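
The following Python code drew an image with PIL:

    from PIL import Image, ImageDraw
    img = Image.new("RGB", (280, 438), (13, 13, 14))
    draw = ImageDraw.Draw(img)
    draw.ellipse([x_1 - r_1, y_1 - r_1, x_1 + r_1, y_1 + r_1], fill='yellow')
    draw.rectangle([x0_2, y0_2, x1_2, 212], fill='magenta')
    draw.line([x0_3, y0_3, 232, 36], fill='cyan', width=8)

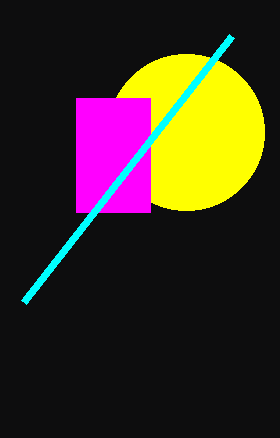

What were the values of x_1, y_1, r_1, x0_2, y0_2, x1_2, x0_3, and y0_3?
x_1 = 186; y_1 = 132; r_1 = 78; x0_2 = 76; y0_2 = 98; x1_2 = 150; x0_3 = 24; y0_3 = 302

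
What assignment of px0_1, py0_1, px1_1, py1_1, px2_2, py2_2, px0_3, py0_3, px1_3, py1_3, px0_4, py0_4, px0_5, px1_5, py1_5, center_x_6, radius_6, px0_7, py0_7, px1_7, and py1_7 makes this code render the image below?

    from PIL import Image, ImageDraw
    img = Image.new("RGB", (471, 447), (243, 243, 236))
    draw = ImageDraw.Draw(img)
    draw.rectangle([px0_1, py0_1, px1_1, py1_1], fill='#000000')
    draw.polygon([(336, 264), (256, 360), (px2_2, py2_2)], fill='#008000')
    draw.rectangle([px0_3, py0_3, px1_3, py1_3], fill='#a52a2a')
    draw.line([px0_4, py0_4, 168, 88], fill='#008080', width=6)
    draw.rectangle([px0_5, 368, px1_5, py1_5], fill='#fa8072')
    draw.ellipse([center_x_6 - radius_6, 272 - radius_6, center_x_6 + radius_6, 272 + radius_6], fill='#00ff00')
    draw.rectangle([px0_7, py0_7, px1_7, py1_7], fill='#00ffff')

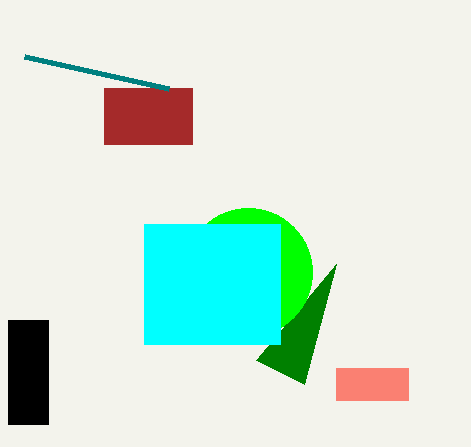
px0_1 = 8
py0_1 = 320
px1_1 = 48
py1_1 = 424
px2_2 = 304
py2_2 = 384
px0_3 = 104
py0_3 = 88
px1_3 = 192
py1_3 = 144
px0_4 = 24
py0_4 = 56
px0_5 = 336
px1_5 = 408
py1_5 = 400
center_x_6 = 248
radius_6 = 64
px0_7 = 144
py0_7 = 224
px1_7 = 280
py1_7 = 344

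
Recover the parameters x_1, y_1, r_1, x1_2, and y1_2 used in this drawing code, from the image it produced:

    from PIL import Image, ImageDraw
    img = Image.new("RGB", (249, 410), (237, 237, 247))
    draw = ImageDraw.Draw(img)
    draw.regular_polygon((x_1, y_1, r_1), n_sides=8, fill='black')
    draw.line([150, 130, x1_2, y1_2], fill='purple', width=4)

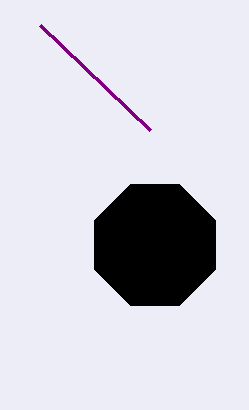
x_1 = 155
y_1 = 245
r_1 = 65
x1_2 = 40
y1_2 = 25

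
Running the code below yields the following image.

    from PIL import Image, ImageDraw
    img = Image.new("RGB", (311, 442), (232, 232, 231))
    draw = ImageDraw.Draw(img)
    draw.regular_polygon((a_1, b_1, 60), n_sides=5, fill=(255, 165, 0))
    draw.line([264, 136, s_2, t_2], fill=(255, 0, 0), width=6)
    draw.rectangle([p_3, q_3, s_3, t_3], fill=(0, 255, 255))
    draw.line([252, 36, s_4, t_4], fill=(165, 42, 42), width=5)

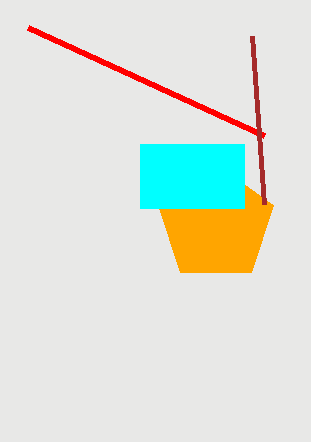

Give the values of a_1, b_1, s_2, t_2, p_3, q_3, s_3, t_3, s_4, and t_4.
a_1 = 216; b_1 = 224; s_2 = 28; t_2 = 28; p_3 = 140; q_3 = 144; s_3 = 244; t_3 = 208; s_4 = 264; t_4 = 204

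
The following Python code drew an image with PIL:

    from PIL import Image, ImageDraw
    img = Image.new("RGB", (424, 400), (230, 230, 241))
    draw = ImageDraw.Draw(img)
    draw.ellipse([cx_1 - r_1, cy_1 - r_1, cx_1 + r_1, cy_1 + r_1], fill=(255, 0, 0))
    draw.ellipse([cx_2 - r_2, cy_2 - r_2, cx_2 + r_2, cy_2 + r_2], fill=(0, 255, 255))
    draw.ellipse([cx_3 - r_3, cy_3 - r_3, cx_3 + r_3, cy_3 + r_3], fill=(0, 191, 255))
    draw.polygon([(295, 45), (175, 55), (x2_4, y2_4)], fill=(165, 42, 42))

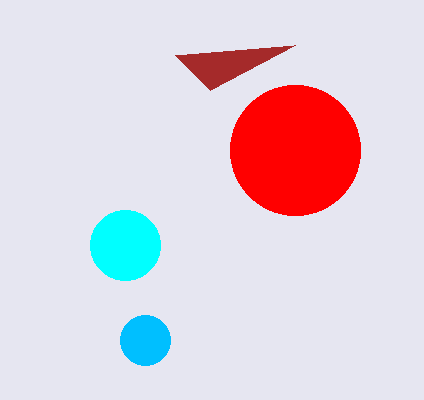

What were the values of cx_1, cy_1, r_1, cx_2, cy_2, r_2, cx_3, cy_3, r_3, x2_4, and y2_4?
cx_1 = 295, cy_1 = 150, r_1 = 65, cx_2 = 125, cy_2 = 245, r_2 = 35, cx_3 = 145, cy_3 = 340, r_3 = 25, x2_4 = 210, y2_4 = 90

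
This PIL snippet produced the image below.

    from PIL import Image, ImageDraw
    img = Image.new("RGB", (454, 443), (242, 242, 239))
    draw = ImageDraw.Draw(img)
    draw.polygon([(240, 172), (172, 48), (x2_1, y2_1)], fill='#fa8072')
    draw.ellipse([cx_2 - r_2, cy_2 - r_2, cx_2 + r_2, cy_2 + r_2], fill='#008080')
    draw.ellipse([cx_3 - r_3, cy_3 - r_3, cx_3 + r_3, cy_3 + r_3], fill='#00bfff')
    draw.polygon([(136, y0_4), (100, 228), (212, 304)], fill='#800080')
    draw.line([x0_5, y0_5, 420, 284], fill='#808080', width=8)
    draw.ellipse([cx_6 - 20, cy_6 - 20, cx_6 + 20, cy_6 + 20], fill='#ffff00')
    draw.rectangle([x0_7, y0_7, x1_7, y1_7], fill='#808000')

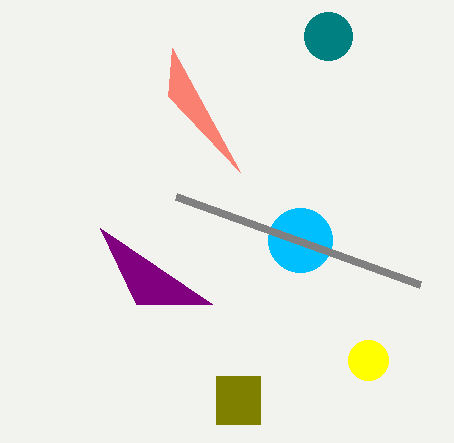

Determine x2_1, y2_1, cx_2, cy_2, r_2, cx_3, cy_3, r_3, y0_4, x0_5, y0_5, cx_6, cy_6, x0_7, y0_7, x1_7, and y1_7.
x2_1 = 168, y2_1 = 96, cx_2 = 328, cy_2 = 36, r_2 = 24, cx_3 = 300, cy_3 = 240, r_3 = 32, y0_4 = 304, x0_5 = 176, y0_5 = 196, cx_6 = 368, cy_6 = 360, x0_7 = 216, y0_7 = 376, x1_7 = 260, y1_7 = 424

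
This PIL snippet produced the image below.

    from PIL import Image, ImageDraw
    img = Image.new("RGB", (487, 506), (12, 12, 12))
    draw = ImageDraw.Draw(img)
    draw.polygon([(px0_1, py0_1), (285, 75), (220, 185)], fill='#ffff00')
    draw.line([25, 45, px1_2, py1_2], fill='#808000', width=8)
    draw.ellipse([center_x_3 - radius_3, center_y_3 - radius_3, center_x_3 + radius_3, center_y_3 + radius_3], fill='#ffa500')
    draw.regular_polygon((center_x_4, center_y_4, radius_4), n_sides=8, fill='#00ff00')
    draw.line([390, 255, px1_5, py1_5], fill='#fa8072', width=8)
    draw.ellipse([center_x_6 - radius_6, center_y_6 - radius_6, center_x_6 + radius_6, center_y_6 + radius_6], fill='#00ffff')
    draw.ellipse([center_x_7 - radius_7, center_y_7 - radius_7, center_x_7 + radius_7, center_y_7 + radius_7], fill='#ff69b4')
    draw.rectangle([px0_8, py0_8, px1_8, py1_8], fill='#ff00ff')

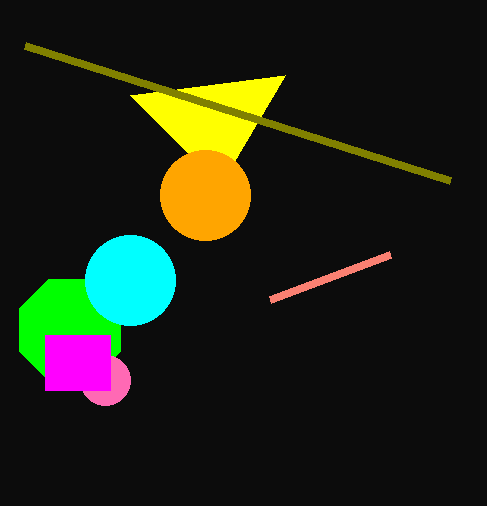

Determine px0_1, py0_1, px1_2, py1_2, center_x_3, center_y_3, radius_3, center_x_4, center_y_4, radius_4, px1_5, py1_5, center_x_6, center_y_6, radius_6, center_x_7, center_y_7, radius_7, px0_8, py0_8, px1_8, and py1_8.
px0_1 = 130; py0_1 = 95; px1_2 = 450; py1_2 = 180; center_x_3 = 205; center_y_3 = 195; radius_3 = 45; center_x_4 = 70; center_y_4 = 330; radius_4 = 55; px1_5 = 270; py1_5 = 300; center_x_6 = 130; center_y_6 = 280; radius_6 = 45; center_x_7 = 105; center_y_7 = 380; radius_7 = 25; px0_8 = 45; py0_8 = 335; px1_8 = 110; py1_8 = 390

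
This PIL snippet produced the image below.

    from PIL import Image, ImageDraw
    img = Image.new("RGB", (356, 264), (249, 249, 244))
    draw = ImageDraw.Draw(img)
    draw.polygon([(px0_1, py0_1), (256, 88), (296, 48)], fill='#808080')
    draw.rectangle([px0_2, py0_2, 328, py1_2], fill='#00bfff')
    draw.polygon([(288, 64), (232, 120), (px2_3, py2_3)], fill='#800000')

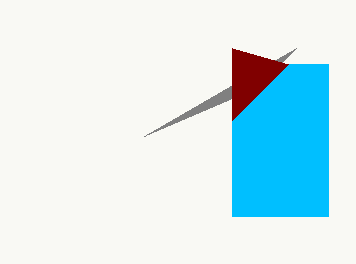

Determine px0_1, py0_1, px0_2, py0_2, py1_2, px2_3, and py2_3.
px0_1 = 144; py0_1 = 136; px0_2 = 232; py0_2 = 64; py1_2 = 216; px2_3 = 232; py2_3 = 48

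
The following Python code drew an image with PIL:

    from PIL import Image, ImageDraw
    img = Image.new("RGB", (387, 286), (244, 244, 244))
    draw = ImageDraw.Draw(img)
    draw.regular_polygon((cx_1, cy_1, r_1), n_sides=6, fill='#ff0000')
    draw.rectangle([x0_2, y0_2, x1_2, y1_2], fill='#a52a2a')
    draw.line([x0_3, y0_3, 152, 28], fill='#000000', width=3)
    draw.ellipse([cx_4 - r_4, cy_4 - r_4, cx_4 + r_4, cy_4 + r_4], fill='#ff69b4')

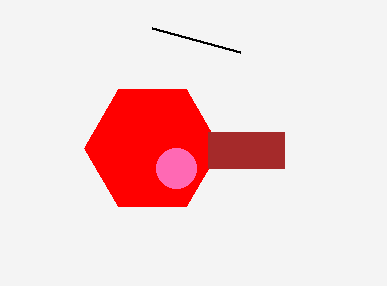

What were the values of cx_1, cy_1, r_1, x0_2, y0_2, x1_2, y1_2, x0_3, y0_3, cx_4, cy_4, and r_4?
cx_1 = 152
cy_1 = 148
r_1 = 68
x0_2 = 208
y0_2 = 132
x1_2 = 284
y1_2 = 168
x0_3 = 240
y0_3 = 52
cx_4 = 176
cy_4 = 168
r_4 = 20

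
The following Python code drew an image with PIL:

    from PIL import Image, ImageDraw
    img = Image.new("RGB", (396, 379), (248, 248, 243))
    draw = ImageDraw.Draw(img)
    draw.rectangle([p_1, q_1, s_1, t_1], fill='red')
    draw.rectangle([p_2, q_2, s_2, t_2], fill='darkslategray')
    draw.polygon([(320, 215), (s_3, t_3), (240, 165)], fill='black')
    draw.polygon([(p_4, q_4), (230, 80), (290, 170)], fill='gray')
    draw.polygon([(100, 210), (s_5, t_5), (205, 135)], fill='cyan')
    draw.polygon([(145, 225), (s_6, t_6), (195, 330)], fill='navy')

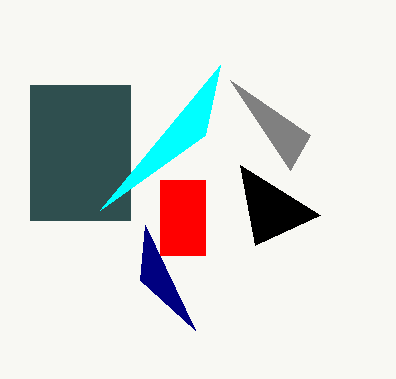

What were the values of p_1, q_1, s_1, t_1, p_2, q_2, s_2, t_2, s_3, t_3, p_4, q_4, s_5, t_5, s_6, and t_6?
p_1 = 160
q_1 = 180
s_1 = 205
t_1 = 255
p_2 = 30
q_2 = 85
s_2 = 130
t_2 = 220
s_3 = 255
t_3 = 245
p_4 = 310
q_4 = 135
s_5 = 220
t_5 = 65
s_6 = 140
t_6 = 280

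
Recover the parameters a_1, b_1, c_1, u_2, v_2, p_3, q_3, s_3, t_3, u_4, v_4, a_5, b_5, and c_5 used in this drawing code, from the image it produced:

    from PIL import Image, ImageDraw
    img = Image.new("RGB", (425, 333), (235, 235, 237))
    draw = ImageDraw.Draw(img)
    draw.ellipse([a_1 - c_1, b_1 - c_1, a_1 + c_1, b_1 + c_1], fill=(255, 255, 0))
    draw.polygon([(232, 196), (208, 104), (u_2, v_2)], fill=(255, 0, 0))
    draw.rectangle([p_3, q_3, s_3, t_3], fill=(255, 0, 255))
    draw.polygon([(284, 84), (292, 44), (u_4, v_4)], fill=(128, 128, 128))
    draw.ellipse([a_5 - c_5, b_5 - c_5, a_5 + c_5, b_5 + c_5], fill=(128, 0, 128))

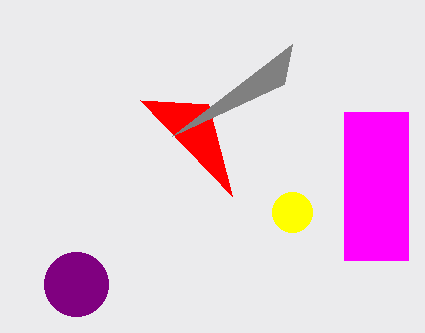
a_1 = 292, b_1 = 212, c_1 = 20, u_2 = 140, v_2 = 100, p_3 = 344, q_3 = 112, s_3 = 408, t_3 = 260, u_4 = 172, v_4 = 136, a_5 = 76, b_5 = 284, c_5 = 32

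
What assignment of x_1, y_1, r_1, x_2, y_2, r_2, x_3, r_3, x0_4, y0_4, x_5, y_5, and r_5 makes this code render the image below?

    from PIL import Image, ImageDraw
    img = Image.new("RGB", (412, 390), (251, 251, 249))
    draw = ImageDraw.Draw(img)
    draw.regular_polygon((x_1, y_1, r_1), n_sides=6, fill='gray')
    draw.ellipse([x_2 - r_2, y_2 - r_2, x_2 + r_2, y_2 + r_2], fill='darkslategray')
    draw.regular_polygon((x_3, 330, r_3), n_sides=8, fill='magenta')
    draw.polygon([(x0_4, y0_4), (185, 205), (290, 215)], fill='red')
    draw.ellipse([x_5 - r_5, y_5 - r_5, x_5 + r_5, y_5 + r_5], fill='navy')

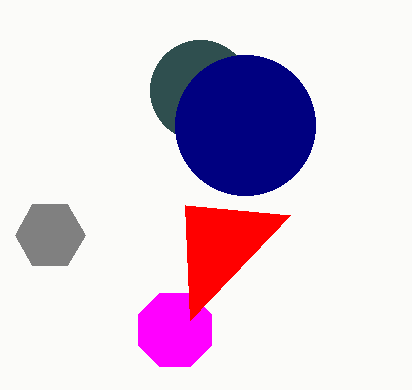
x_1 = 50
y_1 = 235
r_1 = 35
x_2 = 200
y_2 = 90
r_2 = 50
x_3 = 175
r_3 = 40
x0_4 = 190
y0_4 = 320
x_5 = 245
y_5 = 125
r_5 = 70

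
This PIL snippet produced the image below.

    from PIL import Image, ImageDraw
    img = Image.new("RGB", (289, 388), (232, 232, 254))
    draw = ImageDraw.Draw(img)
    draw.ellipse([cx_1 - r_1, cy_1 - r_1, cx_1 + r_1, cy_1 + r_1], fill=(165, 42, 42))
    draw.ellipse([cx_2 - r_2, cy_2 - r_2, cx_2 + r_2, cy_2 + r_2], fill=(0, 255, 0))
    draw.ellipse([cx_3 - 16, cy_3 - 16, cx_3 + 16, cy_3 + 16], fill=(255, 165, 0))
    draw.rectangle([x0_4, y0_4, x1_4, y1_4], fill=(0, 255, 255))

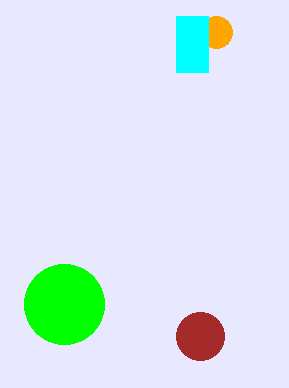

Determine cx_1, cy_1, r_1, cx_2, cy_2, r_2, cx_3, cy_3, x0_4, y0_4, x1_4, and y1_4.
cx_1 = 200, cy_1 = 336, r_1 = 24, cx_2 = 64, cy_2 = 304, r_2 = 40, cx_3 = 216, cy_3 = 32, x0_4 = 176, y0_4 = 16, x1_4 = 208, y1_4 = 72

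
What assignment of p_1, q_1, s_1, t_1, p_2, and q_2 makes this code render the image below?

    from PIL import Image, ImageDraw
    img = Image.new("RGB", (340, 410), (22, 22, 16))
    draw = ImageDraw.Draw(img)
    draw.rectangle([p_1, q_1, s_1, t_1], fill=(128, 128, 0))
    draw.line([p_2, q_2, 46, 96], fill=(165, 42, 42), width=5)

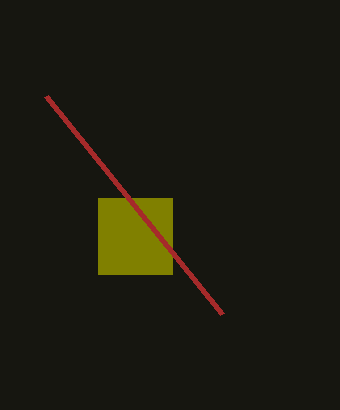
p_1 = 98
q_1 = 198
s_1 = 172
t_1 = 274
p_2 = 222
q_2 = 314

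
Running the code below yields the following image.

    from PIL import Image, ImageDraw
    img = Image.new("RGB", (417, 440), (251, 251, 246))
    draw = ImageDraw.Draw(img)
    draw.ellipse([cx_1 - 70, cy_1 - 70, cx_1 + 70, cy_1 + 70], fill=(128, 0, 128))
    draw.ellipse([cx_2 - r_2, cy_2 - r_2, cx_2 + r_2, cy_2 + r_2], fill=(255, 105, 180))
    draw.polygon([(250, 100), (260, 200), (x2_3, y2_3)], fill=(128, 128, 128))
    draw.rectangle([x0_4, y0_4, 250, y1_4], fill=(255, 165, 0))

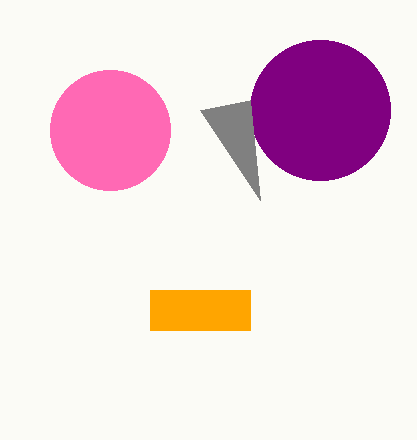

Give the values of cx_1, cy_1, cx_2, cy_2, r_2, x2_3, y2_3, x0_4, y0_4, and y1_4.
cx_1 = 320; cy_1 = 110; cx_2 = 110; cy_2 = 130; r_2 = 60; x2_3 = 200; y2_3 = 110; x0_4 = 150; y0_4 = 290; y1_4 = 330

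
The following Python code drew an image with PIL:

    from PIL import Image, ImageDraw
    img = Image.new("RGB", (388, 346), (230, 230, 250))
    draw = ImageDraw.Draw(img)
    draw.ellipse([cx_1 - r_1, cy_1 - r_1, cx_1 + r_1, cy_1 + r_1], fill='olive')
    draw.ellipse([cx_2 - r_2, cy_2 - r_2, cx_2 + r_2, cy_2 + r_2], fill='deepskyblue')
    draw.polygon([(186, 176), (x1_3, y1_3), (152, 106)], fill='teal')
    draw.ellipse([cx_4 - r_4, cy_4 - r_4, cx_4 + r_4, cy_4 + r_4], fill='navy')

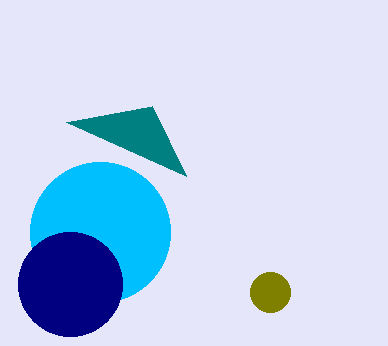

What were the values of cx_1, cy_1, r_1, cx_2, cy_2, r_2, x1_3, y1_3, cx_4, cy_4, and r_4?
cx_1 = 270, cy_1 = 292, r_1 = 20, cx_2 = 100, cy_2 = 232, r_2 = 70, x1_3 = 66, y1_3 = 122, cx_4 = 70, cy_4 = 284, r_4 = 52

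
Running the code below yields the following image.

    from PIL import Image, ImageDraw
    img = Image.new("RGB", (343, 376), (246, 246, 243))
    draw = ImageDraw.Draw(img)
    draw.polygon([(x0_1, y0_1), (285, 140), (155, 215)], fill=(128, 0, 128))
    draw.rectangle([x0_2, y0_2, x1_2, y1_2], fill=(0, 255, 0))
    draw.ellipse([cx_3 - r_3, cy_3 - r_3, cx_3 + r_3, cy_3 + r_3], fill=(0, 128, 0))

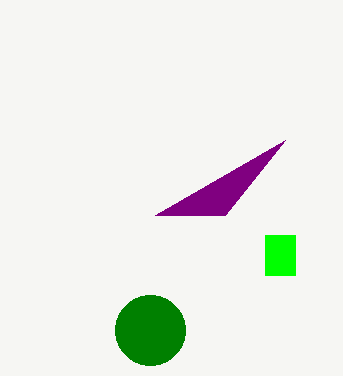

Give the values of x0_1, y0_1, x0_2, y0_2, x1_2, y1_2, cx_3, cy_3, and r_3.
x0_1 = 225, y0_1 = 215, x0_2 = 265, y0_2 = 235, x1_2 = 295, y1_2 = 275, cx_3 = 150, cy_3 = 330, r_3 = 35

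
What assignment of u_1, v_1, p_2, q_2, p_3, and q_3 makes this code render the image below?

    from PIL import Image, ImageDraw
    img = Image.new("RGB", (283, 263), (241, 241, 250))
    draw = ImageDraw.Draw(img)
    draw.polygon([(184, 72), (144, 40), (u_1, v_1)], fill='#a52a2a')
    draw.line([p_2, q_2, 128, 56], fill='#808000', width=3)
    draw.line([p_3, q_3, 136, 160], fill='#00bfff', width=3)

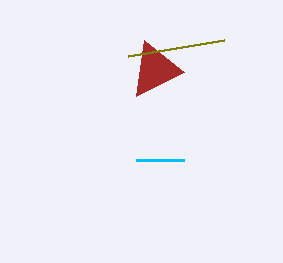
u_1 = 136, v_1 = 96, p_2 = 224, q_2 = 40, p_3 = 184, q_3 = 160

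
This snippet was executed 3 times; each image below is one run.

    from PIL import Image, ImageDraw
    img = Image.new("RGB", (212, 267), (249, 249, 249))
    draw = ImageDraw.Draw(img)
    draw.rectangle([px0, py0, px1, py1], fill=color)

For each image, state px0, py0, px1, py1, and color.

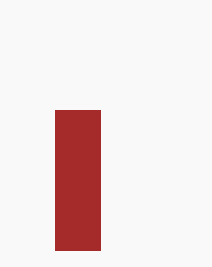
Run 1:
px0 = 55; py0 = 110; px1 = 100; py1 = 250; color = 'brown'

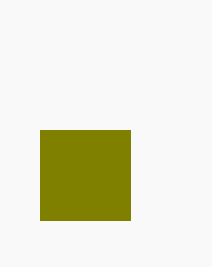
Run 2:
px0 = 40; py0 = 130; px1 = 130; py1 = 220; color = 'olive'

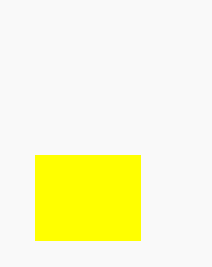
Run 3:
px0 = 35; py0 = 155; px1 = 140; py1 = 240; color = 'yellow'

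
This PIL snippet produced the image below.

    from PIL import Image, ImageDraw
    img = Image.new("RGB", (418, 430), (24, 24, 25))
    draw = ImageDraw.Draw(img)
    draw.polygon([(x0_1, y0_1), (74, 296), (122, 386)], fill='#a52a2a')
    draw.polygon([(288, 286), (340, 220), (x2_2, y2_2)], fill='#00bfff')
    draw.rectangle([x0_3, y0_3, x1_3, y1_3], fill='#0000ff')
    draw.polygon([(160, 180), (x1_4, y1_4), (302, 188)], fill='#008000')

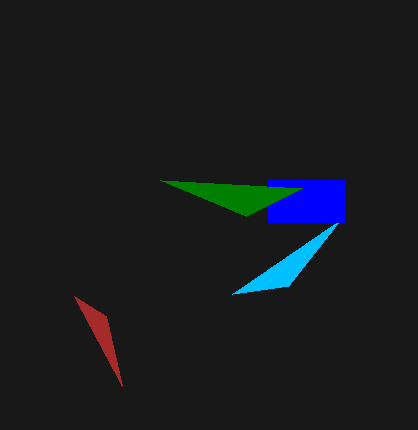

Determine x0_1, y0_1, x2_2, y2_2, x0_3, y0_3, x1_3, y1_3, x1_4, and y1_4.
x0_1 = 106; y0_1 = 316; x2_2 = 232; y2_2 = 294; x0_3 = 268; y0_3 = 180; x1_3 = 344; y1_3 = 222; x1_4 = 246; y1_4 = 216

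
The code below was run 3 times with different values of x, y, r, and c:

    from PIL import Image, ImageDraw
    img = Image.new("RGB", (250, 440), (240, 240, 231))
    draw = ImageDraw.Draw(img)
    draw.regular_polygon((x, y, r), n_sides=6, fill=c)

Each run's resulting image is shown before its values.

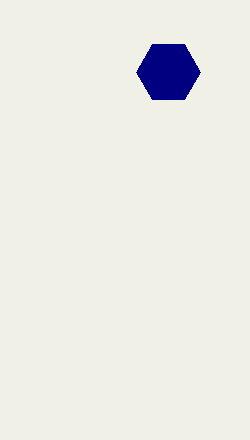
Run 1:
x = 168, y = 72, r = 32, c = 'navy'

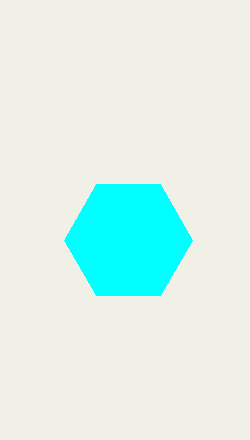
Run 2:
x = 128, y = 240, r = 64, c = 'cyan'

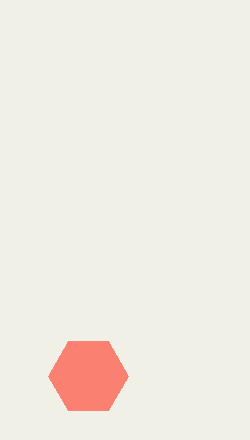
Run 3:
x = 88
y = 376
r = 40
c = 'salmon'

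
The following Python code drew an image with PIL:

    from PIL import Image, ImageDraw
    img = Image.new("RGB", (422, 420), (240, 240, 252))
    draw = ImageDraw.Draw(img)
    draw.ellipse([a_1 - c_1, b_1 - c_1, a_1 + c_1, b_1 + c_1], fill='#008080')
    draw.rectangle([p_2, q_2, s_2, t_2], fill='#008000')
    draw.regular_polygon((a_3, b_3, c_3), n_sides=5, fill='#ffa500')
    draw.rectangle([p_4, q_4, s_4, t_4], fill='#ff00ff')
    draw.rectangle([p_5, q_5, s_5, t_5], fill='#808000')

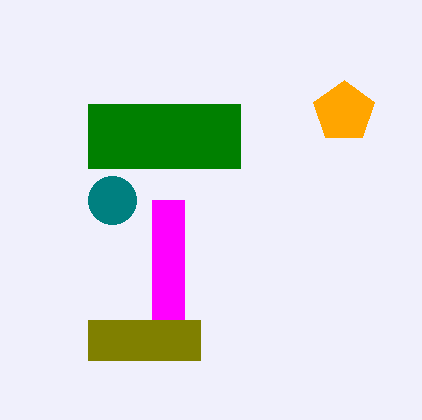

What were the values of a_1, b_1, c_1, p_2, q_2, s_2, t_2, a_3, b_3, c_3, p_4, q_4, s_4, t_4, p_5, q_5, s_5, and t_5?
a_1 = 112; b_1 = 200; c_1 = 24; p_2 = 88; q_2 = 104; s_2 = 240; t_2 = 168; a_3 = 344; b_3 = 112; c_3 = 32; p_4 = 152; q_4 = 200; s_4 = 184; t_4 = 320; p_5 = 88; q_5 = 320; s_5 = 200; t_5 = 360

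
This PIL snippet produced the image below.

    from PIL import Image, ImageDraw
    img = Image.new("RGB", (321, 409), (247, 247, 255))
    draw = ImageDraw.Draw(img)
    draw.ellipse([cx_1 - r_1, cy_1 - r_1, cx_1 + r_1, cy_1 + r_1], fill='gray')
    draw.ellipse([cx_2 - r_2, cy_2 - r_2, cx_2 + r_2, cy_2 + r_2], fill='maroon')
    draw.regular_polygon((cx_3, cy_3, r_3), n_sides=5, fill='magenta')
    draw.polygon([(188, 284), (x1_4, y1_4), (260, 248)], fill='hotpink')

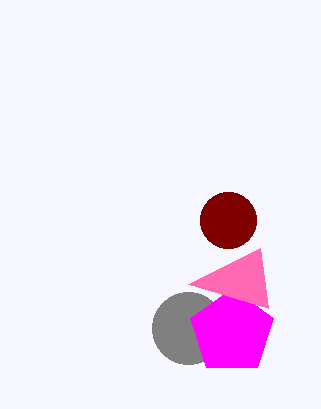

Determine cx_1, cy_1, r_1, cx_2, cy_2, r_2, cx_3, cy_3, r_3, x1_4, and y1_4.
cx_1 = 188
cy_1 = 328
r_1 = 36
cx_2 = 228
cy_2 = 220
r_2 = 28
cx_3 = 232
cy_3 = 332
r_3 = 44
x1_4 = 268
y1_4 = 308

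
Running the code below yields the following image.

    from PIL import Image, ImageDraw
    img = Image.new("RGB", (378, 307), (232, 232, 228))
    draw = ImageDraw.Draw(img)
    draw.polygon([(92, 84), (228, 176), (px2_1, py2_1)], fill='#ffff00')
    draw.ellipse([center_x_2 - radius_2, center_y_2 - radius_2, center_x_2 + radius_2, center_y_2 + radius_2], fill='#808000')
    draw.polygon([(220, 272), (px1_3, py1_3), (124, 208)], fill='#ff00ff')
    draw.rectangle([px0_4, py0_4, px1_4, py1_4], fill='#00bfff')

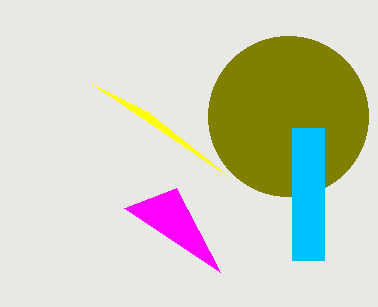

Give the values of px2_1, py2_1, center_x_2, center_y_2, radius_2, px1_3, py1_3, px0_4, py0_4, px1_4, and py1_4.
px2_1 = 148
py2_1 = 112
center_x_2 = 288
center_y_2 = 116
radius_2 = 80
px1_3 = 176
py1_3 = 188
px0_4 = 292
py0_4 = 128
px1_4 = 324
py1_4 = 260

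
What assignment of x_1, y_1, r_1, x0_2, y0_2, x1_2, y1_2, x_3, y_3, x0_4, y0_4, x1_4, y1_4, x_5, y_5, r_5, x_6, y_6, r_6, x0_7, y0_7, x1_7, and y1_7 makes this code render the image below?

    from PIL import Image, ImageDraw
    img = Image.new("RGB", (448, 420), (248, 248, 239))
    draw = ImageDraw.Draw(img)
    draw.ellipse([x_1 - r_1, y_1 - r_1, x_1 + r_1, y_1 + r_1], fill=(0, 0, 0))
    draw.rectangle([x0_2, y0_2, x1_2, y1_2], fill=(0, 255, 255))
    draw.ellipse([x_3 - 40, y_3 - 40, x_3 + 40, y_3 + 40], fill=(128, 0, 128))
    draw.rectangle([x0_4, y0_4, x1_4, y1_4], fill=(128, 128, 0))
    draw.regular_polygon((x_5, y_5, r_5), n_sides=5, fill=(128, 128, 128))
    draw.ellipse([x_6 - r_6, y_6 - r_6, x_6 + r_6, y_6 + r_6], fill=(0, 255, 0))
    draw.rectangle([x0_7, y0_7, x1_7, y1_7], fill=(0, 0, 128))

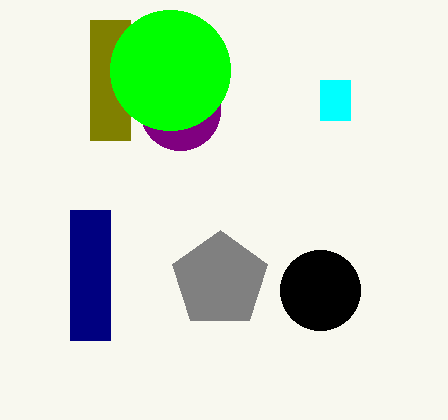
x_1 = 320
y_1 = 290
r_1 = 40
x0_2 = 320
y0_2 = 80
x1_2 = 350
y1_2 = 120
x_3 = 180
y_3 = 110
x0_4 = 90
y0_4 = 20
x1_4 = 130
y1_4 = 140
x_5 = 220
y_5 = 280
r_5 = 50
x_6 = 170
y_6 = 70
r_6 = 60
x0_7 = 70
y0_7 = 210
x1_7 = 110
y1_7 = 340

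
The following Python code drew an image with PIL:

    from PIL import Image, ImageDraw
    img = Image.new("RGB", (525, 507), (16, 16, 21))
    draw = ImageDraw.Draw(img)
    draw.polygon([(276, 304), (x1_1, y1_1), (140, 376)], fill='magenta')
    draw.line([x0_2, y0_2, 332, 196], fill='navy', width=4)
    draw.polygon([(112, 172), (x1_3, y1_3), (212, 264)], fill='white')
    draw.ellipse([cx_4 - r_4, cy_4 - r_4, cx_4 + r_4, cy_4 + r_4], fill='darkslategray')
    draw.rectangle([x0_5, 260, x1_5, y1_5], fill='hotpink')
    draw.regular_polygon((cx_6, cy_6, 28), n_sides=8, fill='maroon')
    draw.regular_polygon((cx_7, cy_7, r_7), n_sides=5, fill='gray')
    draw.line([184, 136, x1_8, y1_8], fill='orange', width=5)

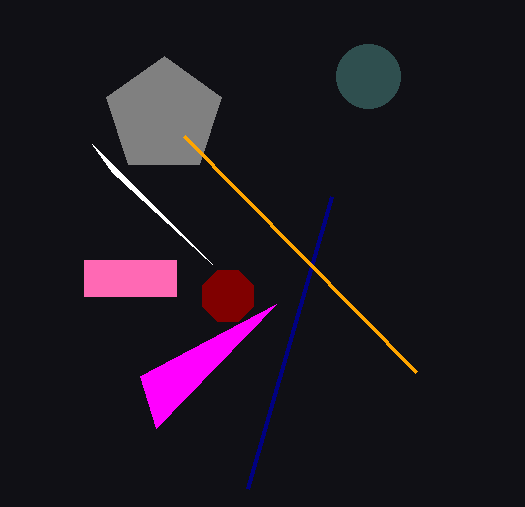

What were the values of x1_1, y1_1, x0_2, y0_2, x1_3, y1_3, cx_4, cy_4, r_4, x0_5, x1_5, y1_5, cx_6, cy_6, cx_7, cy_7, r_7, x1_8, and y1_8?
x1_1 = 156; y1_1 = 428; x0_2 = 248; y0_2 = 488; x1_3 = 92; y1_3 = 144; cx_4 = 368; cy_4 = 76; r_4 = 32; x0_5 = 84; x1_5 = 176; y1_5 = 296; cx_6 = 228; cy_6 = 296; cx_7 = 164; cy_7 = 116; r_7 = 60; x1_8 = 416; y1_8 = 372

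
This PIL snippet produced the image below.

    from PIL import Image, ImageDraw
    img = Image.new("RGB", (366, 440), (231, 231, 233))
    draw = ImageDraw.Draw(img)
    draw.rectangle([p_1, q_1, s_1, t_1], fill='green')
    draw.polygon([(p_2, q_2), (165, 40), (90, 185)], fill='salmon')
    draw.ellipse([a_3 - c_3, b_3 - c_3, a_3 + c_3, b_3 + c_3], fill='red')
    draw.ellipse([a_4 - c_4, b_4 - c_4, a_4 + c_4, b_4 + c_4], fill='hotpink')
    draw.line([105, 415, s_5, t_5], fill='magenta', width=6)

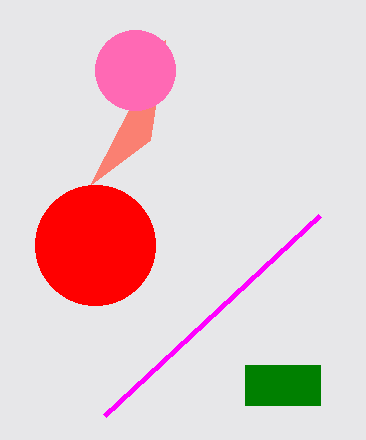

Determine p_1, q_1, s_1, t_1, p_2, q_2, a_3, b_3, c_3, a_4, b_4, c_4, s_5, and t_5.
p_1 = 245; q_1 = 365; s_1 = 320; t_1 = 405; p_2 = 150; q_2 = 140; a_3 = 95; b_3 = 245; c_3 = 60; a_4 = 135; b_4 = 70; c_4 = 40; s_5 = 320; t_5 = 215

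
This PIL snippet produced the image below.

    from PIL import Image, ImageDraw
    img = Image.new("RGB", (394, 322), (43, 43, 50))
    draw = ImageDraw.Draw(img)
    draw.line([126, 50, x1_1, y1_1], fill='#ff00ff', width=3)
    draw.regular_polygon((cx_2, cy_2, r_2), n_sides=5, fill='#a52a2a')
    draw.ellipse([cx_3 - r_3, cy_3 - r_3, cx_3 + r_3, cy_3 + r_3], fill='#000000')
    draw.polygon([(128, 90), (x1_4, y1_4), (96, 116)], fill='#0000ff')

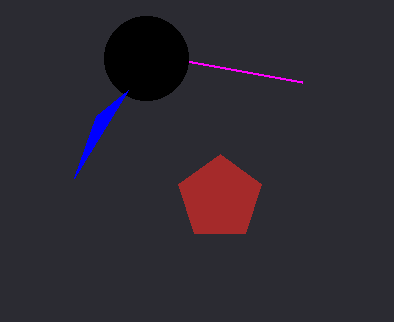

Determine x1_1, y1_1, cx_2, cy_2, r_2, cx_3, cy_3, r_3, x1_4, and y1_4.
x1_1 = 302
y1_1 = 82
cx_2 = 220
cy_2 = 198
r_2 = 44
cx_3 = 146
cy_3 = 58
r_3 = 42
x1_4 = 74
y1_4 = 178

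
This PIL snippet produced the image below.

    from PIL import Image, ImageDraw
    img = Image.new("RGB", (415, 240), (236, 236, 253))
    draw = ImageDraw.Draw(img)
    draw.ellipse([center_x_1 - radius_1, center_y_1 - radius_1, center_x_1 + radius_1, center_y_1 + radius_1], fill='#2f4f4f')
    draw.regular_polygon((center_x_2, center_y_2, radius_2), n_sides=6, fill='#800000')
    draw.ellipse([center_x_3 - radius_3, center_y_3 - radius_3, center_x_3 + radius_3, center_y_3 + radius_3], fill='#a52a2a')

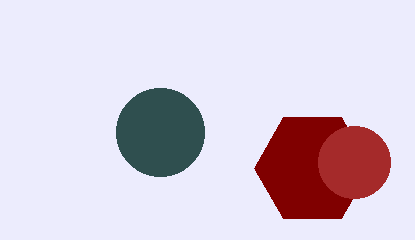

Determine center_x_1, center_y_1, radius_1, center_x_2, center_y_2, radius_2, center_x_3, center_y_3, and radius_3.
center_x_1 = 160, center_y_1 = 132, radius_1 = 44, center_x_2 = 312, center_y_2 = 168, radius_2 = 58, center_x_3 = 354, center_y_3 = 162, radius_3 = 36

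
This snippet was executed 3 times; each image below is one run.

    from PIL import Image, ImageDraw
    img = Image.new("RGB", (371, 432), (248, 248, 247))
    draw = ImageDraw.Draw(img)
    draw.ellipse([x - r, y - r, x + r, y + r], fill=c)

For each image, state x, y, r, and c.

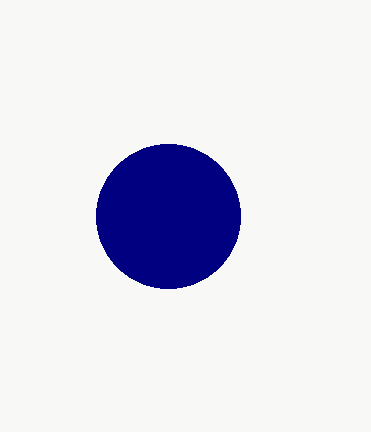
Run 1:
x = 168, y = 216, r = 72, c = 'navy'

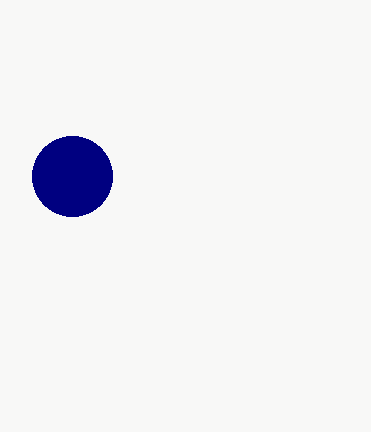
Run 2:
x = 72; y = 176; r = 40; c = 'navy'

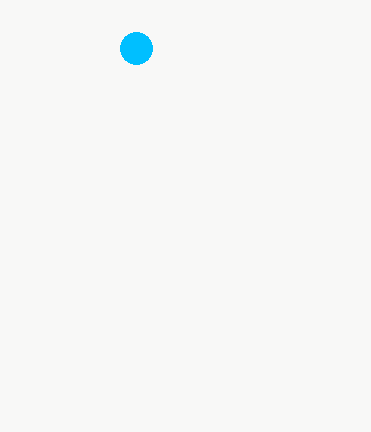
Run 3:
x = 136; y = 48; r = 16; c = 'deepskyblue'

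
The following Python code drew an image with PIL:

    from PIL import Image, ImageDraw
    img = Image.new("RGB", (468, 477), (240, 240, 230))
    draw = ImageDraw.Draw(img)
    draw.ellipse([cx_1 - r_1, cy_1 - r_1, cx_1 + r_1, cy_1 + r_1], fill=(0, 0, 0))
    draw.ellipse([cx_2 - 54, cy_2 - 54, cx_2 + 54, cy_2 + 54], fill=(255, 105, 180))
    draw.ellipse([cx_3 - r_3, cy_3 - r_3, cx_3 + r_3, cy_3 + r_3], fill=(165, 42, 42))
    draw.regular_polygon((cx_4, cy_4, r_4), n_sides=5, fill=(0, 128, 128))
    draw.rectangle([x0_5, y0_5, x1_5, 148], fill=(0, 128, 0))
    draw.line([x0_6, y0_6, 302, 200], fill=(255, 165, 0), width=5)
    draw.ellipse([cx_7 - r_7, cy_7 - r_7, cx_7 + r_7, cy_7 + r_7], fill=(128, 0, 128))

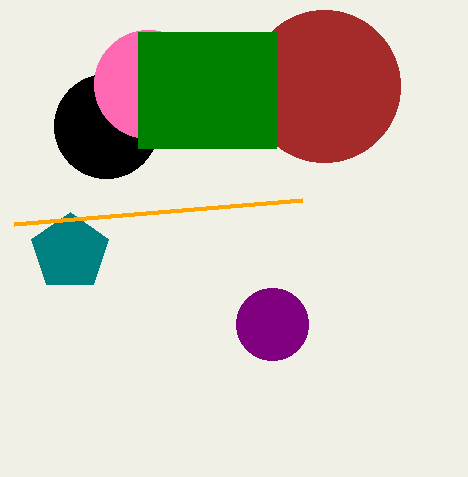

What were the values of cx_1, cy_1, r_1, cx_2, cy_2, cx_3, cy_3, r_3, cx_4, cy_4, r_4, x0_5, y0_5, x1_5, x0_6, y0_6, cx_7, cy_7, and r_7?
cx_1 = 106, cy_1 = 126, r_1 = 52, cx_2 = 148, cy_2 = 84, cx_3 = 324, cy_3 = 86, r_3 = 76, cx_4 = 70, cy_4 = 252, r_4 = 40, x0_5 = 138, y0_5 = 32, x1_5 = 276, x0_6 = 14, y0_6 = 224, cx_7 = 272, cy_7 = 324, r_7 = 36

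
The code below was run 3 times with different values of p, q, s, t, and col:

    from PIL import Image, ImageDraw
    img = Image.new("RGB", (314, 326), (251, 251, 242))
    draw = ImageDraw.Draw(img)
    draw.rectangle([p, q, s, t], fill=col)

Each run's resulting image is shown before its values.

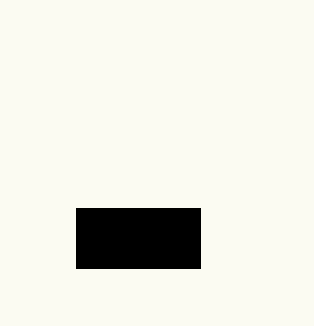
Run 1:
p = 76; q = 208; s = 200; t = 268; col = 'black'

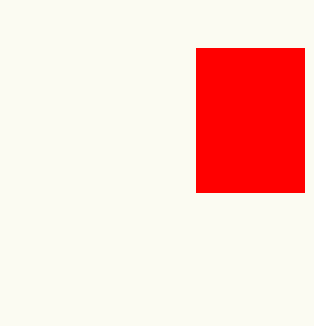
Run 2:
p = 196; q = 48; s = 304; t = 192; col = 'red'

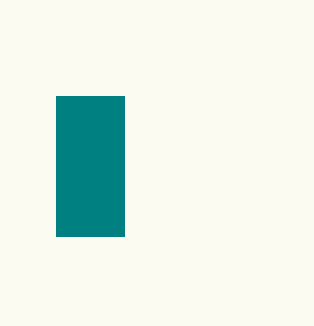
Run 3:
p = 56
q = 96
s = 124
t = 236
col = 'teal'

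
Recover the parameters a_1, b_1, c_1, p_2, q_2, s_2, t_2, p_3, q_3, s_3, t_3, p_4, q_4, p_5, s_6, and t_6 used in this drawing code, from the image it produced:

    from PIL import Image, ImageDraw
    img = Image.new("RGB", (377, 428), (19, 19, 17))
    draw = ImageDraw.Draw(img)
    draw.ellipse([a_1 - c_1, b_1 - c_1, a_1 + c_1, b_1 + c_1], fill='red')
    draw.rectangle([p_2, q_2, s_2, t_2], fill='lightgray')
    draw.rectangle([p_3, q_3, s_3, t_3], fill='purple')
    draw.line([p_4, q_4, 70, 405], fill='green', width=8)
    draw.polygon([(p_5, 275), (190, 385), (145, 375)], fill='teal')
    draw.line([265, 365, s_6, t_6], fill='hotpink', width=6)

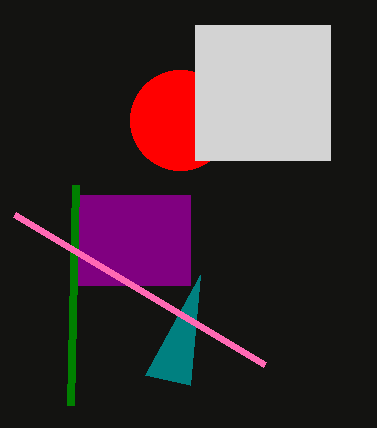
a_1 = 180
b_1 = 120
c_1 = 50
p_2 = 195
q_2 = 25
s_2 = 330
t_2 = 160
p_3 = 75
q_3 = 195
s_3 = 190
t_3 = 285
p_4 = 75
q_4 = 185
p_5 = 200
s_6 = 15
t_6 = 215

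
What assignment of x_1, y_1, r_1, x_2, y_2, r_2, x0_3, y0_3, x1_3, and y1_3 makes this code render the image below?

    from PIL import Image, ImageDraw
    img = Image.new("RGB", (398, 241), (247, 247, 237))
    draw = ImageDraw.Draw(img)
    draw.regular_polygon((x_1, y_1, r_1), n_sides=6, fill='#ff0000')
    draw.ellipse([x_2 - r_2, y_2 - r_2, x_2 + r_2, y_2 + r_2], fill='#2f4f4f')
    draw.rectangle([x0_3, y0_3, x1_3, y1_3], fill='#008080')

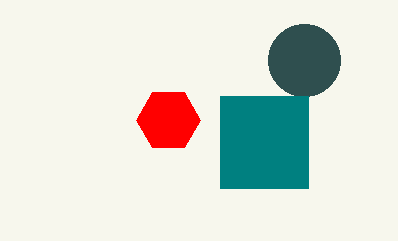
x_1 = 168, y_1 = 120, r_1 = 32, x_2 = 304, y_2 = 60, r_2 = 36, x0_3 = 220, y0_3 = 96, x1_3 = 308, y1_3 = 188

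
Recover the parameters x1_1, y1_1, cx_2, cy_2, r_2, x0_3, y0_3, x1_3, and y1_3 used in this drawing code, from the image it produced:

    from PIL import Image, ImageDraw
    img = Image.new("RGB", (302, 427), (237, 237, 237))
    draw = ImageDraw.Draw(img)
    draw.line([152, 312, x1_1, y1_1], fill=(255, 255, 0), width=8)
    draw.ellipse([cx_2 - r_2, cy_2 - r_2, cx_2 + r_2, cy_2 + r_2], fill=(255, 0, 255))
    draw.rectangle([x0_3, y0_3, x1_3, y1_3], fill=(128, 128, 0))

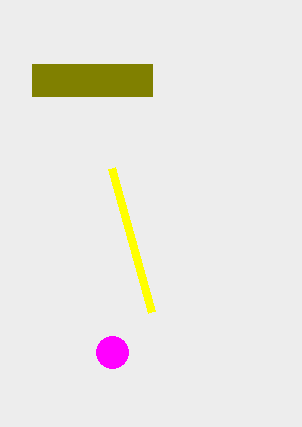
x1_1 = 112
y1_1 = 168
cx_2 = 112
cy_2 = 352
r_2 = 16
x0_3 = 32
y0_3 = 64
x1_3 = 152
y1_3 = 96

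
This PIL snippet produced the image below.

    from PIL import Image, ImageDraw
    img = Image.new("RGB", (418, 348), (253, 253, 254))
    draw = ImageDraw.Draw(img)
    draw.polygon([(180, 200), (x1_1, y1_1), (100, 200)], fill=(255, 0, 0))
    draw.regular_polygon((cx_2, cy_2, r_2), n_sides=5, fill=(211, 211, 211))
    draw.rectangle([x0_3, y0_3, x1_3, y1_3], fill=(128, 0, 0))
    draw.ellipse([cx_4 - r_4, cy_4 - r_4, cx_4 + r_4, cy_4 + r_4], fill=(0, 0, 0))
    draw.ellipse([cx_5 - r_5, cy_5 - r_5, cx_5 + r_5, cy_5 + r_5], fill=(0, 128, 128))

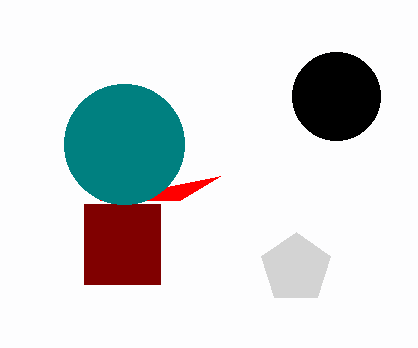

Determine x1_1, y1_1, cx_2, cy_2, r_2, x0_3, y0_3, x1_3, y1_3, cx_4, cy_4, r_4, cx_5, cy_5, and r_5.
x1_1 = 220
y1_1 = 176
cx_2 = 296
cy_2 = 268
r_2 = 36
x0_3 = 84
y0_3 = 204
x1_3 = 160
y1_3 = 284
cx_4 = 336
cy_4 = 96
r_4 = 44
cx_5 = 124
cy_5 = 144
r_5 = 60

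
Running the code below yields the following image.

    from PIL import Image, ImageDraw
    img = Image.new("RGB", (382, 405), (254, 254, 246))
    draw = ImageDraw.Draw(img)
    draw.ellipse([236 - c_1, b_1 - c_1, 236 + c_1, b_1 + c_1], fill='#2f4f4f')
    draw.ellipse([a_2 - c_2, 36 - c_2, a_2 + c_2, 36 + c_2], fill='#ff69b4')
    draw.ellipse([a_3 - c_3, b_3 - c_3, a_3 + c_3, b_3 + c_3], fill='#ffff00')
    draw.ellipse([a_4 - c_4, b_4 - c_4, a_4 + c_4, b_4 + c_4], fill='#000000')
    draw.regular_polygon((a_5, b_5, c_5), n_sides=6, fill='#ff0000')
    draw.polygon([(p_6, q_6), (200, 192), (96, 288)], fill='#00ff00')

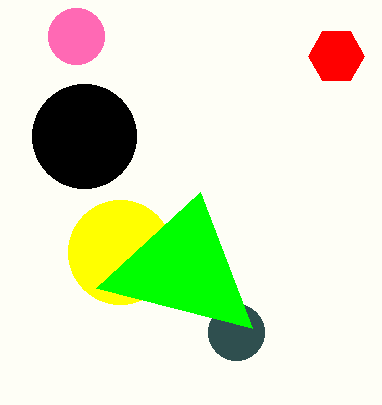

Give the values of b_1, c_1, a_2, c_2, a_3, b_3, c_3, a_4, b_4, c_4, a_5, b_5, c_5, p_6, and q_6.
b_1 = 332
c_1 = 28
a_2 = 76
c_2 = 28
a_3 = 120
b_3 = 252
c_3 = 52
a_4 = 84
b_4 = 136
c_4 = 52
a_5 = 336
b_5 = 56
c_5 = 28
p_6 = 252
q_6 = 328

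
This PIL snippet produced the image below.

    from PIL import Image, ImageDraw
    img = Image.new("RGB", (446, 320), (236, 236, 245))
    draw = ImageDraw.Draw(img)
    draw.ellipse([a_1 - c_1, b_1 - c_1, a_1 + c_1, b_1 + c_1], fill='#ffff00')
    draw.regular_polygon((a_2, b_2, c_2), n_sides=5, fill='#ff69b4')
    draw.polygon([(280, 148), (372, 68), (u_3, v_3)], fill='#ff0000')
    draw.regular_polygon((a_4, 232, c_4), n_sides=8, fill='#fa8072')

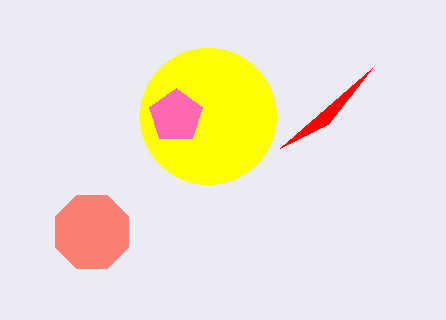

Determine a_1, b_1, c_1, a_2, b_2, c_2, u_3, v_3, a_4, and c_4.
a_1 = 208; b_1 = 116; c_1 = 68; a_2 = 176; b_2 = 116; c_2 = 28; u_3 = 328; v_3 = 124; a_4 = 92; c_4 = 40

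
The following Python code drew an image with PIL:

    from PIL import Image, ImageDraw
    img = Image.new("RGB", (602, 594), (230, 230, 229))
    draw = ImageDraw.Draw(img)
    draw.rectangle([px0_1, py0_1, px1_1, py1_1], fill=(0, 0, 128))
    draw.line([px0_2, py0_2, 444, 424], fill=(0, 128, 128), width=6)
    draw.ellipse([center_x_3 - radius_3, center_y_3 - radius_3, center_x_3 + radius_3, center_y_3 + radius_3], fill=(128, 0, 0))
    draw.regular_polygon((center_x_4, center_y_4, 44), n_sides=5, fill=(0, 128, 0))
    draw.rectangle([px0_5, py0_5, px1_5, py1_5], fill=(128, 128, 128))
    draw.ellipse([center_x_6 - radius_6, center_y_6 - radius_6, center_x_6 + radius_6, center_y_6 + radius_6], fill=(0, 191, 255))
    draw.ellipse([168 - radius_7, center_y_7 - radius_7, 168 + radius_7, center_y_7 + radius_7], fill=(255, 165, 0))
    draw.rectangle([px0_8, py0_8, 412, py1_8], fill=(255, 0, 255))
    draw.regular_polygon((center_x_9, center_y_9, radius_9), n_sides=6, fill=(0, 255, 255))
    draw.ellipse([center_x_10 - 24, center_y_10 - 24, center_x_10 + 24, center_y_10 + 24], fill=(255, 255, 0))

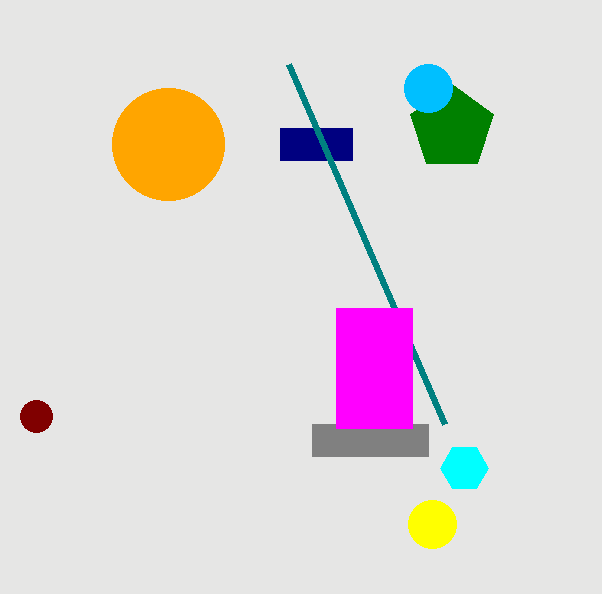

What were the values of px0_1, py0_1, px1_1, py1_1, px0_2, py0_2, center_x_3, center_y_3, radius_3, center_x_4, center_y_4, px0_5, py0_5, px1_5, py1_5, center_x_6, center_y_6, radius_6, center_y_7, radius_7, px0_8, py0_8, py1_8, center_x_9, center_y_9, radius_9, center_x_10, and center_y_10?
px0_1 = 280, py0_1 = 128, px1_1 = 352, py1_1 = 160, px0_2 = 288, py0_2 = 64, center_x_3 = 36, center_y_3 = 416, radius_3 = 16, center_x_4 = 452, center_y_4 = 128, px0_5 = 312, py0_5 = 424, px1_5 = 428, py1_5 = 456, center_x_6 = 428, center_y_6 = 88, radius_6 = 24, center_y_7 = 144, radius_7 = 56, px0_8 = 336, py0_8 = 308, py1_8 = 428, center_x_9 = 464, center_y_9 = 468, radius_9 = 24, center_x_10 = 432, center_y_10 = 524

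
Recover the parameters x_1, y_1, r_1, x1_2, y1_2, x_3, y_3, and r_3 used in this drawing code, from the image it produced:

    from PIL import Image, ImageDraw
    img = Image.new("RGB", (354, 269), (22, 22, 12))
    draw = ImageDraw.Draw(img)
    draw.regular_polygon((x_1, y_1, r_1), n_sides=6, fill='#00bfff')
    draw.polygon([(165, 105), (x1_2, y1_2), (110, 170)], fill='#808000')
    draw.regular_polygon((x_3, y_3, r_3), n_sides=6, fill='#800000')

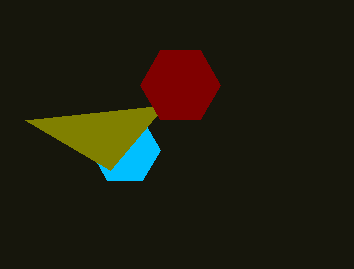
x_1 = 125
y_1 = 150
r_1 = 35
x1_2 = 25
y1_2 = 120
x_3 = 180
y_3 = 85
r_3 = 40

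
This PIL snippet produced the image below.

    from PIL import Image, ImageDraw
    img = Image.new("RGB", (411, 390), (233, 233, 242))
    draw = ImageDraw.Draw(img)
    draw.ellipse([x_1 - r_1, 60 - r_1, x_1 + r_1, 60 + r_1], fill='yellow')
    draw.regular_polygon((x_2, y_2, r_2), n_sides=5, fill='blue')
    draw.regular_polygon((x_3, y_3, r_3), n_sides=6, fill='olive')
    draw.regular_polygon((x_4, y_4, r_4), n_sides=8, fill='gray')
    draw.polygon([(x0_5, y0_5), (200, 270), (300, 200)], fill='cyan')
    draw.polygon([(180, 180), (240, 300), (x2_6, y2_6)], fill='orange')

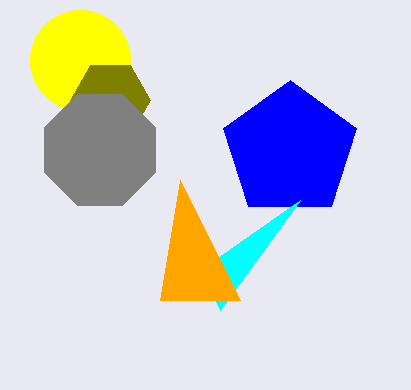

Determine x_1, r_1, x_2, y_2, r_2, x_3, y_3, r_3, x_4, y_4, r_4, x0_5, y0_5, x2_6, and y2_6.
x_1 = 80; r_1 = 50; x_2 = 290; y_2 = 150; r_2 = 70; x_3 = 110; y_3 = 100; r_3 = 40; x_4 = 100; y_4 = 150; r_4 = 60; x0_5 = 220; y0_5 = 310; x2_6 = 160; y2_6 = 300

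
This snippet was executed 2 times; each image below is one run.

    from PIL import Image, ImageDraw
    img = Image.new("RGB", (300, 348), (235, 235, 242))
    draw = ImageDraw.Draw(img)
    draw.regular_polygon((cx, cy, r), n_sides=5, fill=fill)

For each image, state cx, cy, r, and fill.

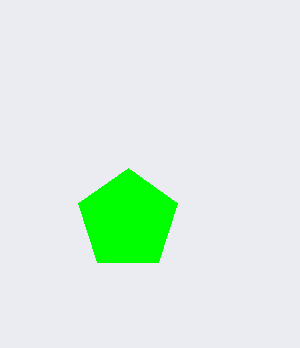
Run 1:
cx = 128
cy = 220
r = 52
fill = 'lime'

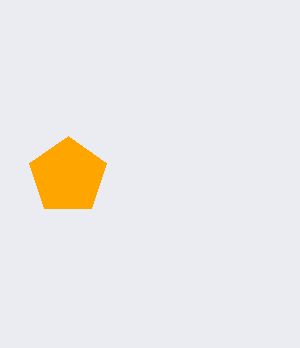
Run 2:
cx = 68, cy = 176, r = 40, fill = 'orange'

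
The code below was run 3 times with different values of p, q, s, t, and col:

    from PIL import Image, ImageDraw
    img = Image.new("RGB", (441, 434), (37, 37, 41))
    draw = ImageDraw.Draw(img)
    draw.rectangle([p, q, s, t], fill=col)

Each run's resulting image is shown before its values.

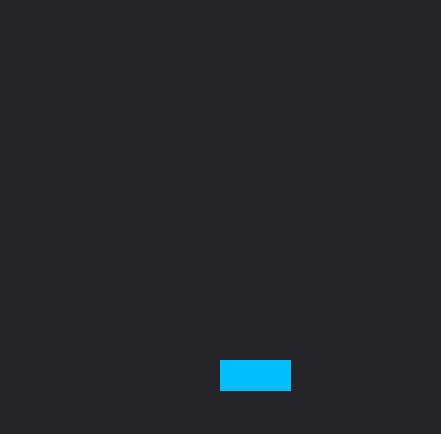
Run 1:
p = 220, q = 360, s = 290, t = 390, col = 'deepskyblue'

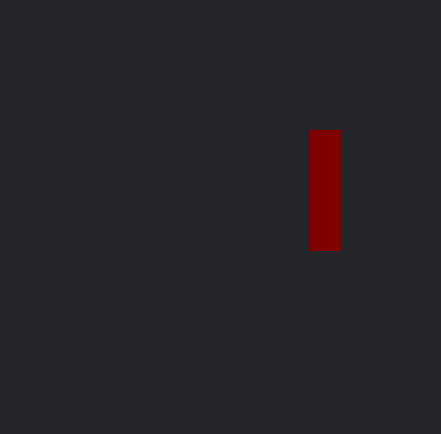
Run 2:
p = 310, q = 130, s = 340, t = 250, col = 'maroon'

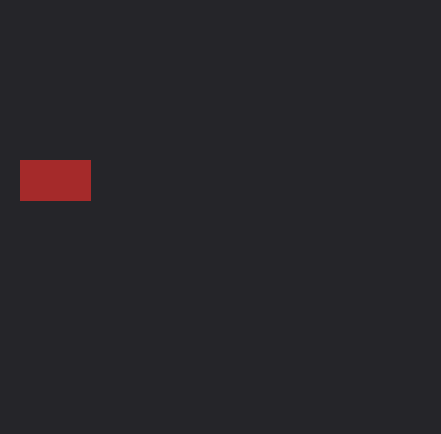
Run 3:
p = 20; q = 160; s = 90; t = 200; col = 'brown'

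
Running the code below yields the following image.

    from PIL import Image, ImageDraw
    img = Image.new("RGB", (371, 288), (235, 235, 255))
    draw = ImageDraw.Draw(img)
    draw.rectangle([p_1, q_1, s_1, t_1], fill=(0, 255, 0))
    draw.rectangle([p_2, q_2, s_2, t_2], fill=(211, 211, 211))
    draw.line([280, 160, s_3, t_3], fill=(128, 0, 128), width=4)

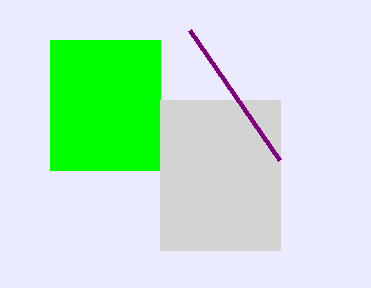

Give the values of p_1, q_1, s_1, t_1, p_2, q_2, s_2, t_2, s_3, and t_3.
p_1 = 50; q_1 = 40; s_1 = 160; t_1 = 170; p_2 = 160; q_2 = 100; s_2 = 280; t_2 = 250; s_3 = 190; t_3 = 30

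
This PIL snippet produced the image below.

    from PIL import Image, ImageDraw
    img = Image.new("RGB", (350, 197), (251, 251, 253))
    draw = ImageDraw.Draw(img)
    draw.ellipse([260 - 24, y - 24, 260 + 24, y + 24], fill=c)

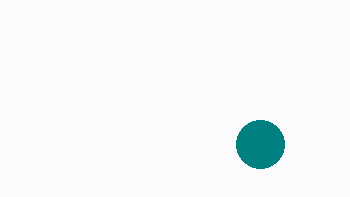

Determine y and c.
y = 144
c = 'teal'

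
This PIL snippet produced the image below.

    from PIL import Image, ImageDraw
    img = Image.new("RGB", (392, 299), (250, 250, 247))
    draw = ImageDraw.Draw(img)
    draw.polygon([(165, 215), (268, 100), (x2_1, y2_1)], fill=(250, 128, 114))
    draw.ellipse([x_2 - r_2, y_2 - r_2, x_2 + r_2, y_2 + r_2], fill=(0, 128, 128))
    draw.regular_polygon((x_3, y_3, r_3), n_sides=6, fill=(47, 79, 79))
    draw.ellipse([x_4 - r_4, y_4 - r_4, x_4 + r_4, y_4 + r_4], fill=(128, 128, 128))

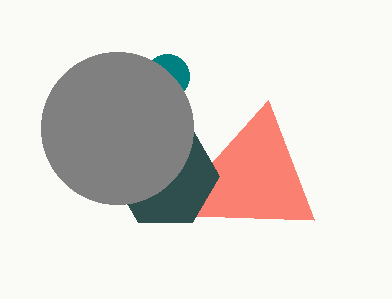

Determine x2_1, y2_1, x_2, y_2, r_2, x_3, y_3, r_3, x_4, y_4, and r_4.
x2_1 = 314, y2_1 = 220, x_2 = 167, y_2 = 76, r_2 = 22, x_3 = 165, y_3 = 176, r_3 = 54, x_4 = 117, y_4 = 128, r_4 = 76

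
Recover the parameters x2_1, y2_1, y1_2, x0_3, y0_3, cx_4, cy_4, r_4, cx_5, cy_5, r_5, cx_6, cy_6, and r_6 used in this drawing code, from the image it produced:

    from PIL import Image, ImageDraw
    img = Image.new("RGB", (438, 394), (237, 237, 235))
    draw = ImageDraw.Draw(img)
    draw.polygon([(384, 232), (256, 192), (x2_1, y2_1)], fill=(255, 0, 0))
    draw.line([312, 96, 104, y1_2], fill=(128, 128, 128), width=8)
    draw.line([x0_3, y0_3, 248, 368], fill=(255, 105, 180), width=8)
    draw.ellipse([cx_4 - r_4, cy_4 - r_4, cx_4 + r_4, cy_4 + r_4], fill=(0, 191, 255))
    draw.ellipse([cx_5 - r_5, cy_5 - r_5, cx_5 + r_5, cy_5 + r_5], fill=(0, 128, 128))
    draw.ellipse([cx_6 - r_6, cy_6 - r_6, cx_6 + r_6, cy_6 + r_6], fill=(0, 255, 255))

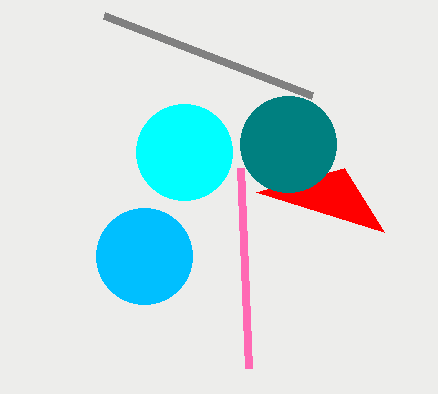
x2_1 = 344; y2_1 = 168; y1_2 = 16; x0_3 = 240; y0_3 = 168; cx_4 = 144; cy_4 = 256; r_4 = 48; cx_5 = 288; cy_5 = 144; r_5 = 48; cx_6 = 184; cy_6 = 152; r_6 = 48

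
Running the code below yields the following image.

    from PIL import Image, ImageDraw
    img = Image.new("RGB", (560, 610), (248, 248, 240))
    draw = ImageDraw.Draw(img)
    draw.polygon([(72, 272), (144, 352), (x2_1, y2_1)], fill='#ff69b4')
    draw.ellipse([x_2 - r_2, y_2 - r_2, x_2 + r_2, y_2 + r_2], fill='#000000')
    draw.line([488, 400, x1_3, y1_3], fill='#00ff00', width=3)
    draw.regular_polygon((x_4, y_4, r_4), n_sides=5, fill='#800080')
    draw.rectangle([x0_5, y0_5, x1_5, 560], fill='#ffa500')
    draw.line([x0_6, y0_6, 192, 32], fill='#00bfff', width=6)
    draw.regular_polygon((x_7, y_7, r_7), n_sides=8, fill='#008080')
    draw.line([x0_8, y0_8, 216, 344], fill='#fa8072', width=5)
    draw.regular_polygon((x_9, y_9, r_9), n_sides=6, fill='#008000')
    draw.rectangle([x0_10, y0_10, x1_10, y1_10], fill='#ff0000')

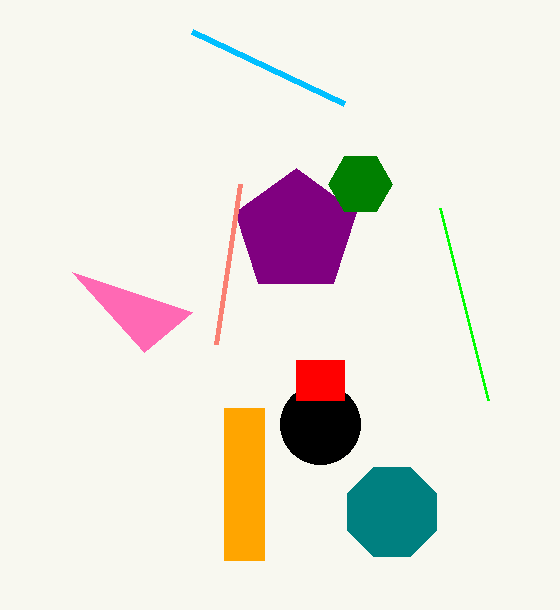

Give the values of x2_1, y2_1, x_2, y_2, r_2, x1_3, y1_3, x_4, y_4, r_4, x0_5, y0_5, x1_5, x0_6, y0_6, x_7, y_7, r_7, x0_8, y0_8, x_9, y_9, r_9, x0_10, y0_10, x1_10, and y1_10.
x2_1 = 192; y2_1 = 312; x_2 = 320; y_2 = 424; r_2 = 40; x1_3 = 440; y1_3 = 208; x_4 = 296; y_4 = 232; r_4 = 64; x0_5 = 224; y0_5 = 408; x1_5 = 264; x0_6 = 344; y0_6 = 104; x_7 = 392; y_7 = 512; r_7 = 48; x0_8 = 240; y0_8 = 184; x_9 = 360; y_9 = 184; r_9 = 32; x0_10 = 296; y0_10 = 360; x1_10 = 344; y1_10 = 400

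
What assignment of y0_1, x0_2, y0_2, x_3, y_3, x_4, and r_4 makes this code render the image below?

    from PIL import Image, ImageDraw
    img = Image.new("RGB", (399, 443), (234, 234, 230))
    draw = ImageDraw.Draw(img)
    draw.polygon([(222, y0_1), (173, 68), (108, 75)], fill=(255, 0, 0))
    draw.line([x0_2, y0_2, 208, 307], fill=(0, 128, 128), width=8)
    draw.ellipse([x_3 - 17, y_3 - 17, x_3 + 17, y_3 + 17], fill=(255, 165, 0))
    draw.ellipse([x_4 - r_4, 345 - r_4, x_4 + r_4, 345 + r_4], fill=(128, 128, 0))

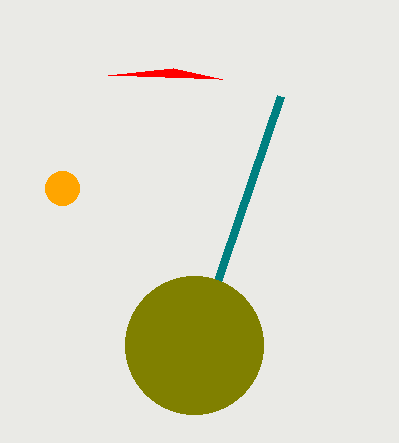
y0_1 = 79; x0_2 = 280; y0_2 = 96; x_3 = 62; y_3 = 188; x_4 = 194; r_4 = 69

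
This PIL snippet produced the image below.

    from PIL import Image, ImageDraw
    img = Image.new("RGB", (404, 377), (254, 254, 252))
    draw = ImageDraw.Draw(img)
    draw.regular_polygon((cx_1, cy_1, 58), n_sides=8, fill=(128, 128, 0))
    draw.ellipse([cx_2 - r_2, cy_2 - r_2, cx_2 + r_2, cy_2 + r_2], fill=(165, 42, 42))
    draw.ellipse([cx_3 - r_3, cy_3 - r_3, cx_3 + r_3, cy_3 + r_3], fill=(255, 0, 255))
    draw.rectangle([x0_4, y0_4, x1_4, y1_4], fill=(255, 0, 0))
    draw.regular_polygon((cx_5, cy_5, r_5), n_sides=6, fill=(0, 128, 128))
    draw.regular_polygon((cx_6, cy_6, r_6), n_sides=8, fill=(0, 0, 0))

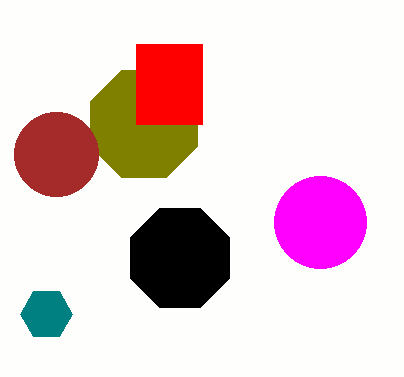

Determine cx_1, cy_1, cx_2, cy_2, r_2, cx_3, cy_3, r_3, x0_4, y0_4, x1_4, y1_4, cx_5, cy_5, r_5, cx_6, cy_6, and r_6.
cx_1 = 144; cy_1 = 124; cx_2 = 56; cy_2 = 154; r_2 = 42; cx_3 = 320; cy_3 = 222; r_3 = 46; x0_4 = 136; y0_4 = 44; x1_4 = 202; y1_4 = 124; cx_5 = 46; cy_5 = 314; r_5 = 26; cx_6 = 180; cy_6 = 258; r_6 = 54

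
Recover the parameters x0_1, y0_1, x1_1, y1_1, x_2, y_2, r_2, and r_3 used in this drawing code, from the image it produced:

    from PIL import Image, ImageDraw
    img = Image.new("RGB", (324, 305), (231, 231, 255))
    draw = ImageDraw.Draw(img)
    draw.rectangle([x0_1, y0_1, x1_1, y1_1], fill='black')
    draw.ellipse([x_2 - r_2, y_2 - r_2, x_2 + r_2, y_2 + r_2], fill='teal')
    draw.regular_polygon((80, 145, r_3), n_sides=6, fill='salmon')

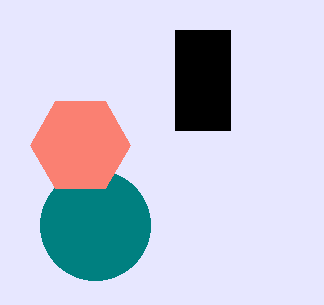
x0_1 = 175; y0_1 = 30; x1_1 = 230; y1_1 = 130; x_2 = 95; y_2 = 225; r_2 = 55; r_3 = 50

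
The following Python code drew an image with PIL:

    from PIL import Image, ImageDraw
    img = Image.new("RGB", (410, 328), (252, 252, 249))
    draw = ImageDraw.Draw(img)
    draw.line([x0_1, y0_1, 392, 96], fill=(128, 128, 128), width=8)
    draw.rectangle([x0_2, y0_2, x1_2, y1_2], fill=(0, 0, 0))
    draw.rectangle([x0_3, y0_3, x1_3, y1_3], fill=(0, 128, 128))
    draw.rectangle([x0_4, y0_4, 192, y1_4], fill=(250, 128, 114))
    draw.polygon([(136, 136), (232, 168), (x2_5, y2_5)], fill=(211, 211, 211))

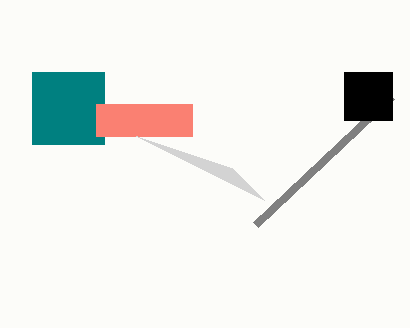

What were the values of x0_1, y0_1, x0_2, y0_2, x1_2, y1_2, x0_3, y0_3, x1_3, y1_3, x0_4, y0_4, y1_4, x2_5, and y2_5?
x0_1 = 256
y0_1 = 224
x0_2 = 344
y0_2 = 72
x1_2 = 392
y1_2 = 120
x0_3 = 32
y0_3 = 72
x1_3 = 104
y1_3 = 144
x0_4 = 96
y0_4 = 104
y1_4 = 136
x2_5 = 264
y2_5 = 200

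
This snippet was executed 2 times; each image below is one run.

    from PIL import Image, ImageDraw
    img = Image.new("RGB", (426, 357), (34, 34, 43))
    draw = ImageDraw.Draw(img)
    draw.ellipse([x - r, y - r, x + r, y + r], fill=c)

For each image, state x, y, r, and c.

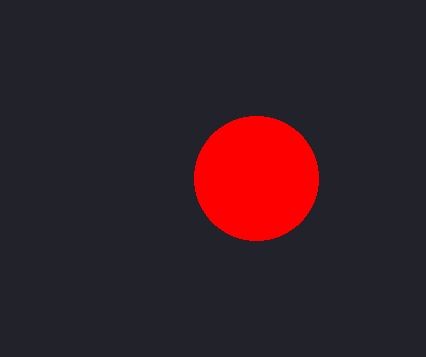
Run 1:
x = 256; y = 178; r = 62; c = 'red'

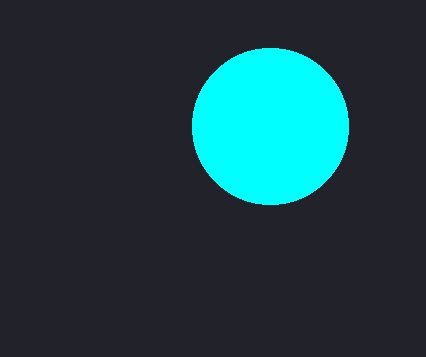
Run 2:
x = 270; y = 126; r = 78; c = 'cyan'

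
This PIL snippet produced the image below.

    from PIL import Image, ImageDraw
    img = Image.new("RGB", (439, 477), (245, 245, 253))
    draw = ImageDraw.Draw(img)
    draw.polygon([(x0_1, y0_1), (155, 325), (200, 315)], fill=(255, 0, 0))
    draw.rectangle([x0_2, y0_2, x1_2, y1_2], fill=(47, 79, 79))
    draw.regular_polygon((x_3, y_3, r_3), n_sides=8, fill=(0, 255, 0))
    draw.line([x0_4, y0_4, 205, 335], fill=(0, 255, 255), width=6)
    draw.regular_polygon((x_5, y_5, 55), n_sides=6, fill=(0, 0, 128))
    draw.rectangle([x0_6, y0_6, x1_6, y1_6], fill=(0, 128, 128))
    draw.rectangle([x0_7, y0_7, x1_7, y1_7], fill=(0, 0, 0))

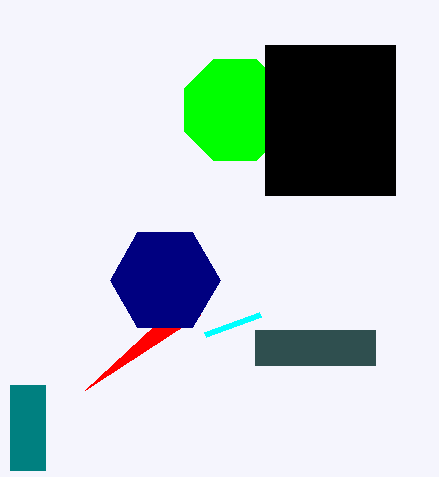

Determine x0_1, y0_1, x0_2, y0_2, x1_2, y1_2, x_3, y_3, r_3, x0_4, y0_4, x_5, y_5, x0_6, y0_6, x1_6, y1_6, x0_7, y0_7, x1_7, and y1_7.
x0_1 = 85
y0_1 = 390
x0_2 = 255
y0_2 = 330
x1_2 = 375
y1_2 = 365
x_3 = 235
y_3 = 110
r_3 = 55
x0_4 = 260
y0_4 = 315
x_5 = 165
y_5 = 280
x0_6 = 10
y0_6 = 385
x1_6 = 45
y1_6 = 470
x0_7 = 265
y0_7 = 45
x1_7 = 395
y1_7 = 195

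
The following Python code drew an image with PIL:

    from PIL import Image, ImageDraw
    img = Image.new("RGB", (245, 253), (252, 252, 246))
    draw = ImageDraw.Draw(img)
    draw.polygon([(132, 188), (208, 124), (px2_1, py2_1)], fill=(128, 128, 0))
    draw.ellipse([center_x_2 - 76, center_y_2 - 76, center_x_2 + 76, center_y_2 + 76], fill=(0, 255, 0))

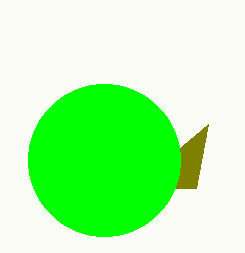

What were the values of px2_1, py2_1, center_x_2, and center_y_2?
px2_1 = 196; py2_1 = 188; center_x_2 = 104; center_y_2 = 160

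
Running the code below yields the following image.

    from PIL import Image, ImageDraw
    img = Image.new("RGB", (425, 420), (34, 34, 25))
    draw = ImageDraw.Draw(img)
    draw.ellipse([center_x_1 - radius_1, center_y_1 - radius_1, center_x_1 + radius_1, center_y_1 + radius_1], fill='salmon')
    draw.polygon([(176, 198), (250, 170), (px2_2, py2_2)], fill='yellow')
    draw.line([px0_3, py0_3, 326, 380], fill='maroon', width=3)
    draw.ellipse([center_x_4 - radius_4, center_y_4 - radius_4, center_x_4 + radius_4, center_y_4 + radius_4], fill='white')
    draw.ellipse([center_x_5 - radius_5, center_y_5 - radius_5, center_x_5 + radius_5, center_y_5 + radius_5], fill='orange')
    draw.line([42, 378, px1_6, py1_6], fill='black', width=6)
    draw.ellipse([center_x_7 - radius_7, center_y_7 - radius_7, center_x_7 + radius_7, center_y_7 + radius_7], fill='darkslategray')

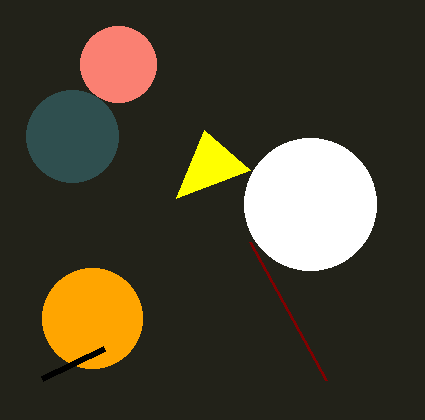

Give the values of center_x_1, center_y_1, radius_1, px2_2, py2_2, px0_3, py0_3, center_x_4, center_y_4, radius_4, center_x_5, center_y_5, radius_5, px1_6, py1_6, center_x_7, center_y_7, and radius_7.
center_x_1 = 118; center_y_1 = 64; radius_1 = 38; px2_2 = 204; py2_2 = 130; px0_3 = 250; py0_3 = 242; center_x_4 = 310; center_y_4 = 204; radius_4 = 66; center_x_5 = 92; center_y_5 = 318; radius_5 = 50; px1_6 = 104; py1_6 = 348; center_x_7 = 72; center_y_7 = 136; radius_7 = 46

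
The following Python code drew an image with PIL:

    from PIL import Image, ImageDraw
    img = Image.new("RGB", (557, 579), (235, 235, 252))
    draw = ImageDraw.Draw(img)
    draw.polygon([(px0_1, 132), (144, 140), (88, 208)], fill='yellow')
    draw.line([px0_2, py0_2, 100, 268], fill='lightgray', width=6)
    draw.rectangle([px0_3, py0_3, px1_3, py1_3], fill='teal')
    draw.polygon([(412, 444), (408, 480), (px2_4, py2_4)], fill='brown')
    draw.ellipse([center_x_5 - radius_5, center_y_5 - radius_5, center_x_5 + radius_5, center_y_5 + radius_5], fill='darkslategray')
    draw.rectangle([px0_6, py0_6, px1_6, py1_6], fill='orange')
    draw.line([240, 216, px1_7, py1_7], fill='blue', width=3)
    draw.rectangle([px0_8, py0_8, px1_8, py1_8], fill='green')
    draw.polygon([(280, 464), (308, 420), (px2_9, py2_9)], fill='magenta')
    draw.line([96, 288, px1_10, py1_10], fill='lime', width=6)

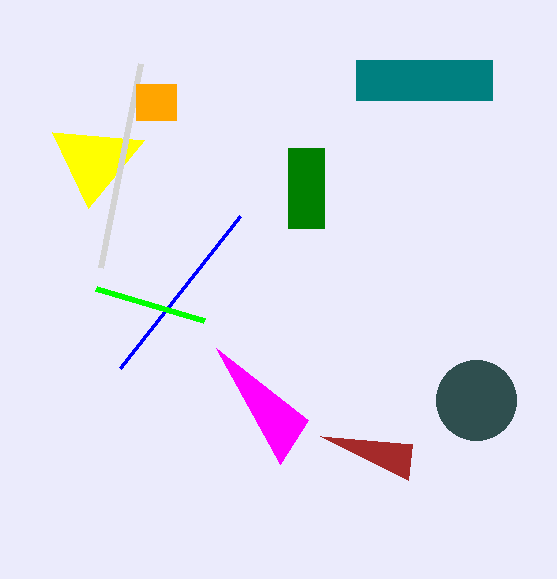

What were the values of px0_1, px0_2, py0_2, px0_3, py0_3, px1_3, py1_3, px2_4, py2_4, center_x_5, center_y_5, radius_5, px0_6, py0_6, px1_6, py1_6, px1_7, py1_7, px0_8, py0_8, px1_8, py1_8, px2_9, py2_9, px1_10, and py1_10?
px0_1 = 52
px0_2 = 140
py0_2 = 64
px0_3 = 356
py0_3 = 60
px1_3 = 492
py1_3 = 100
px2_4 = 320
py2_4 = 436
center_x_5 = 476
center_y_5 = 400
radius_5 = 40
px0_6 = 136
py0_6 = 84
px1_6 = 176
py1_6 = 120
px1_7 = 120
py1_7 = 368
px0_8 = 288
py0_8 = 148
px1_8 = 324
py1_8 = 228
px2_9 = 216
py2_9 = 348
px1_10 = 204
py1_10 = 320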